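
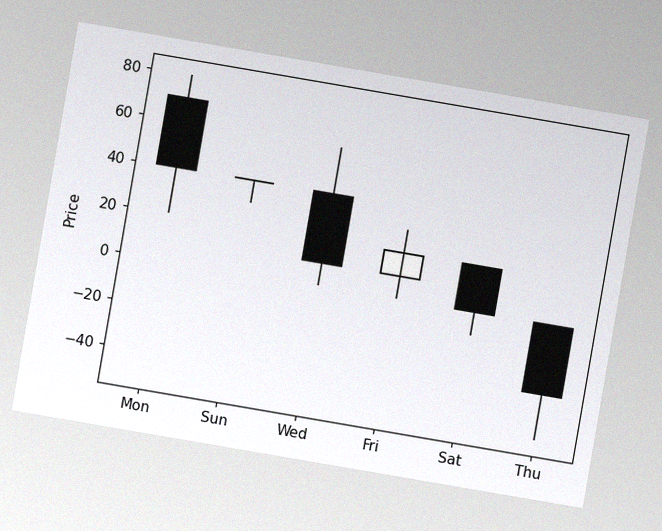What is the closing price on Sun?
40

The chart is tilted about 10° clockwise, with some photo noise. The Sun candle closes at 40.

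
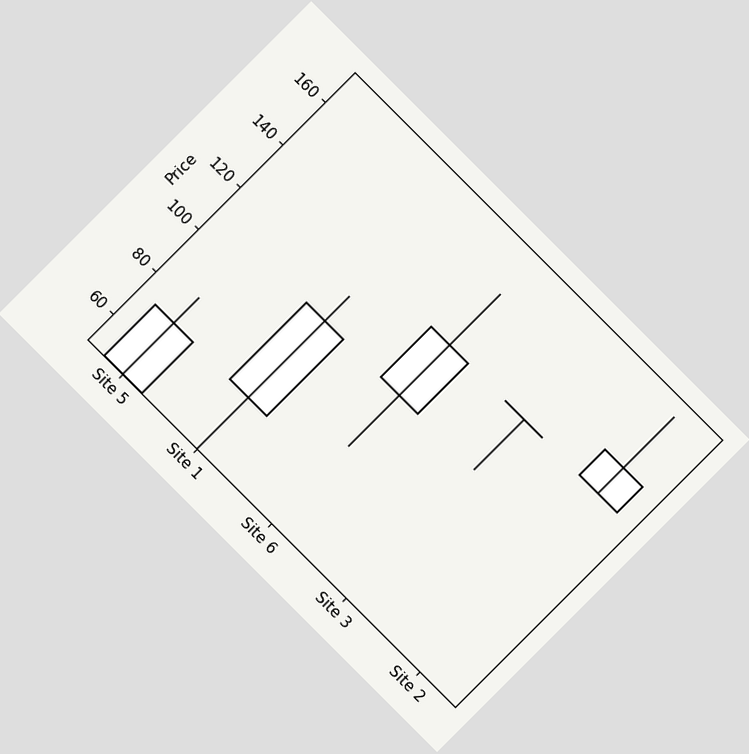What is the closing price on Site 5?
72

The chart is tilted about 45° clockwise. The Site 5 candle closes at 72.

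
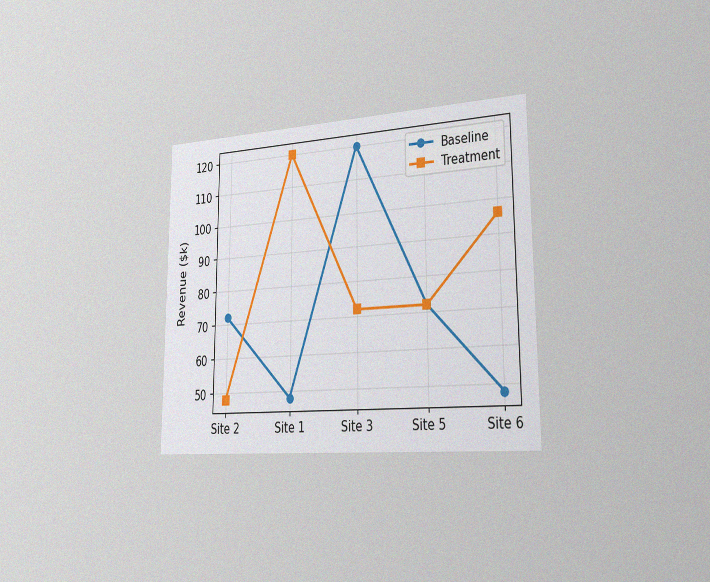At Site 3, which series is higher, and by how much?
The chart is viewed slightly from the right, with some photo noise. At Site 3, Baseline sits above the other line by $48k.

Baseline, by $48k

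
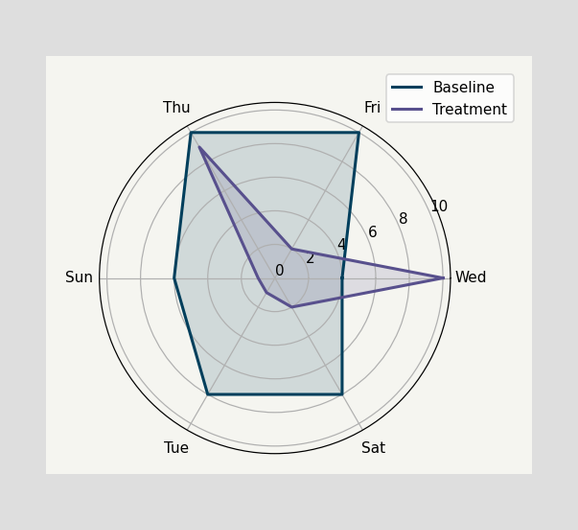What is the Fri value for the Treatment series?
On the Fri axis, Treatment reaches 2.

2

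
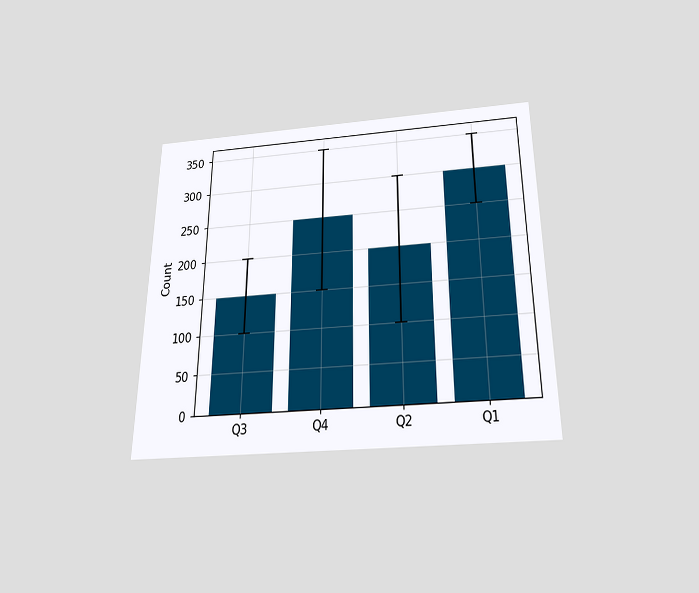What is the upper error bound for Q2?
300

The chart is viewed slightly from below. The Q2 bar's upper whisker reaches 300.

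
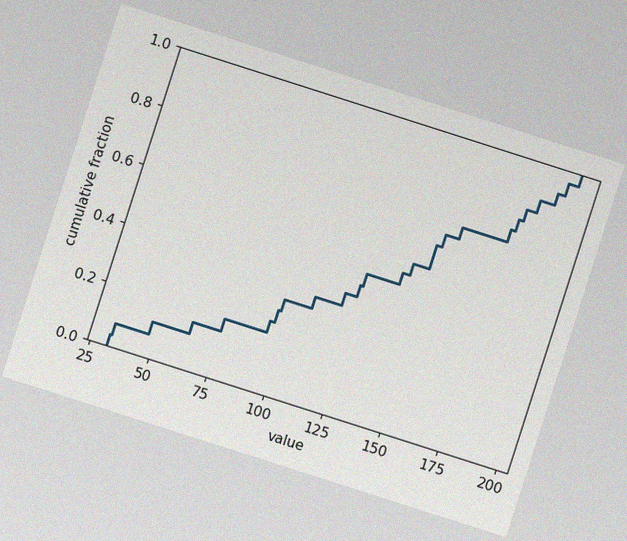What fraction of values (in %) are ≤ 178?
80%

The chart is tilted about 18° clockwise, with some photo noise. At x=178 the ECDF step is at 80%.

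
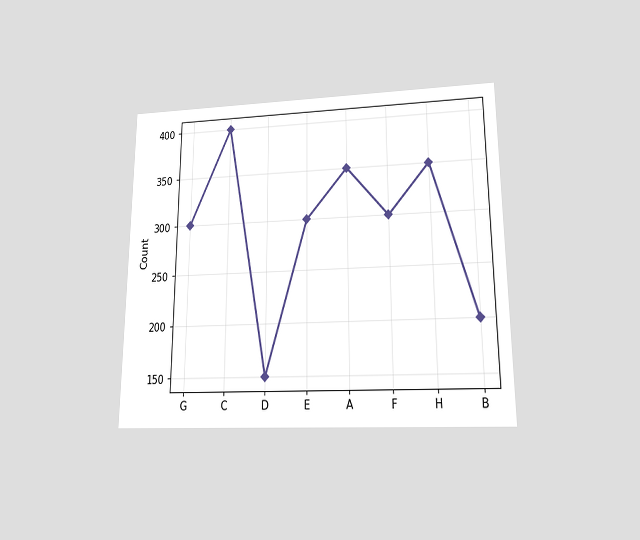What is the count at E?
The chart is viewed at a slight angle. At E, the line is at 300.

300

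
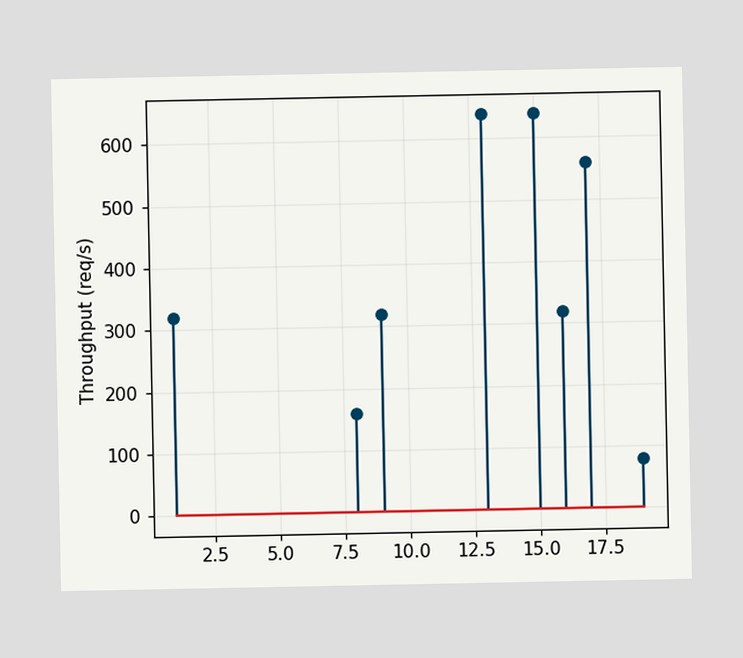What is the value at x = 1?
320req/s

The stem at x=1 reaches 320req/s.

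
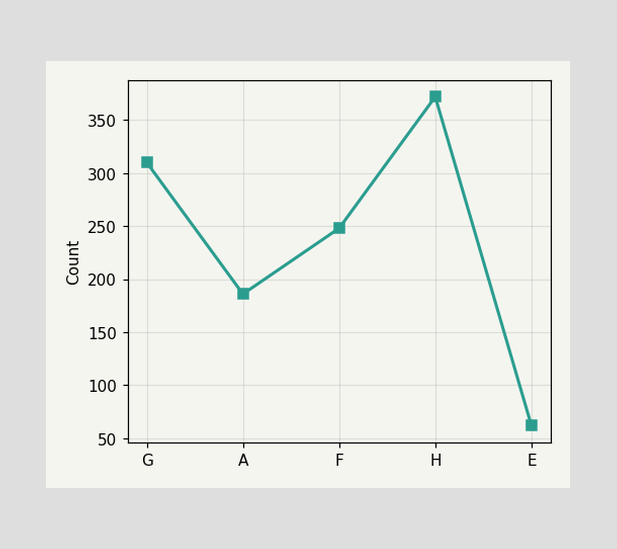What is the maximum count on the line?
372

The highest point is at H, and reading across to the y-axis gives 372.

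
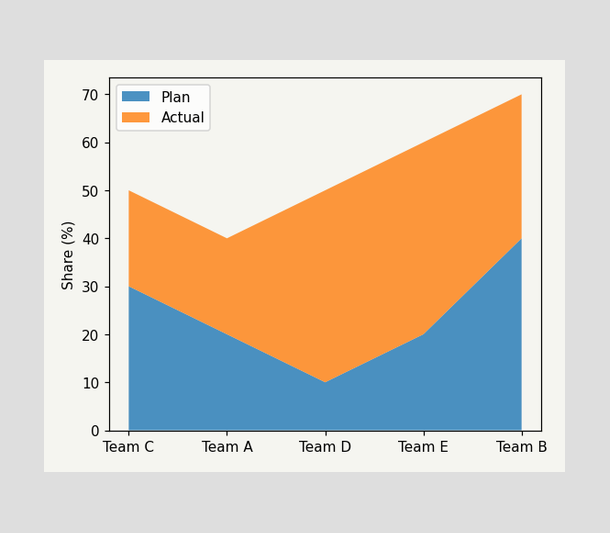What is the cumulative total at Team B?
70%

The stacked total at Team B reaches 70%.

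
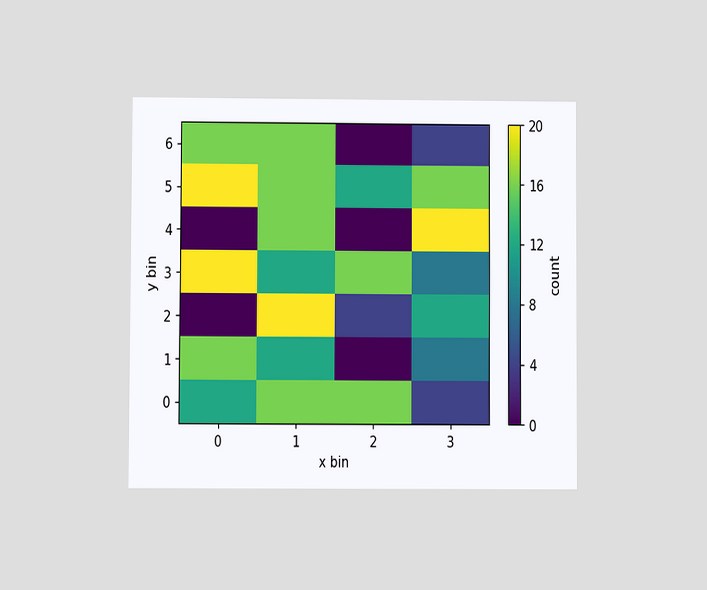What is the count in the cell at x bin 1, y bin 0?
The chart is viewed at a slight angle. Matching the cell (1, 0) against the colorbar gives 16.

16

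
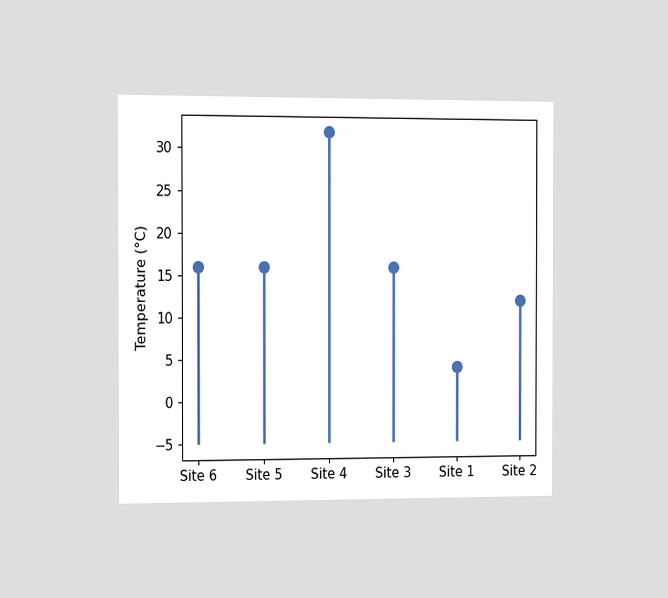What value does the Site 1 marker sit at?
The chart is viewed slightly from the left. The Site 1 marker sits at 4°C.

4°C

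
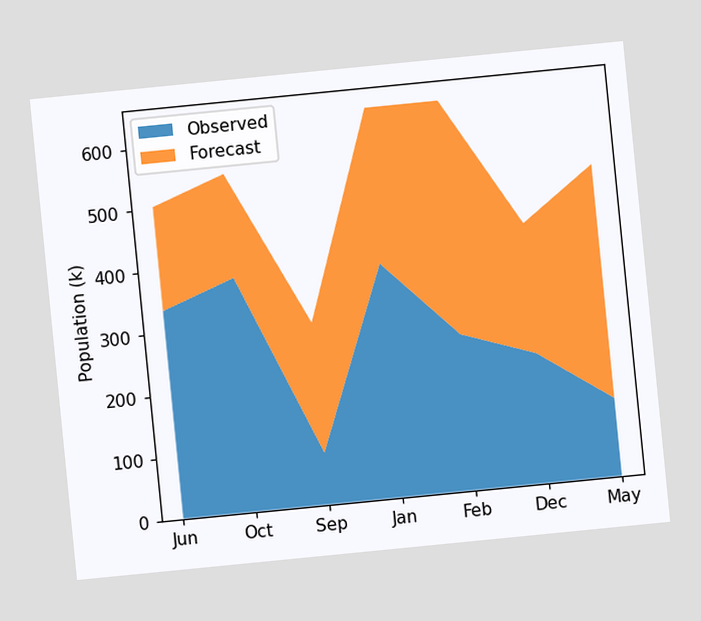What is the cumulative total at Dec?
420k

The chart is tilted about 6° counter-clockwise. The stacked total at Dec reaches 420k.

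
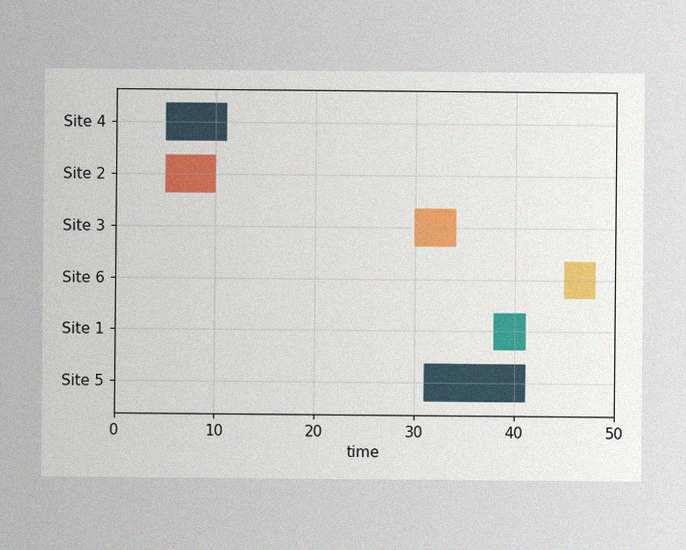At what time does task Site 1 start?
38

The image has some photo noise and uneven lighting. The Site 1 bar begins at t=38.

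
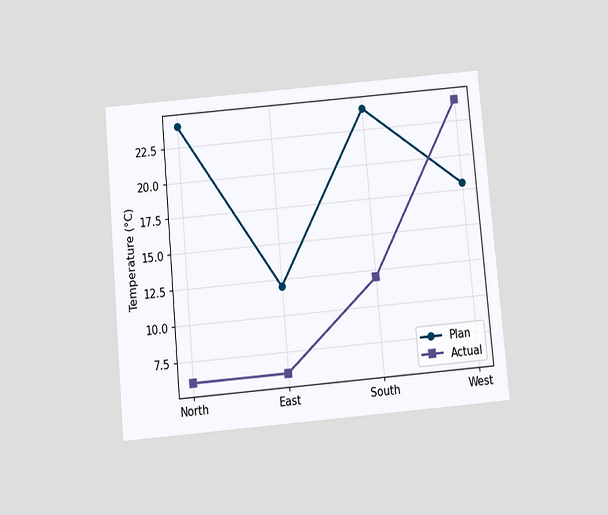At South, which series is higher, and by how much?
The chart is tilted about 5° counter-clockwise and viewed slightly from below. At South, Plan sits above the other line by 12°C.

Plan, by 12°C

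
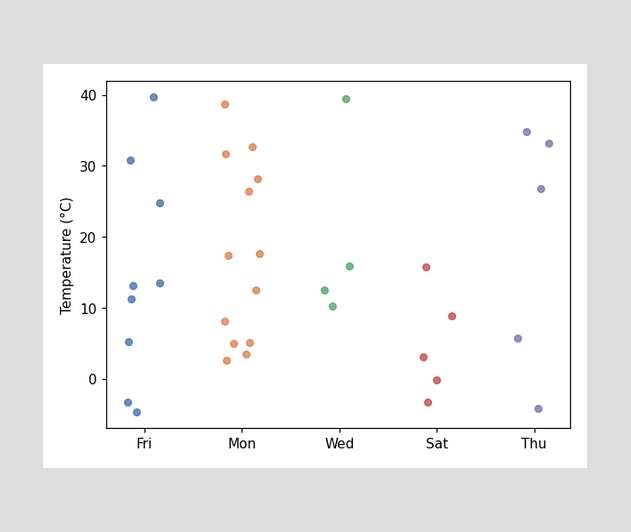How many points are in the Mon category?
Counting the markers in the Mon column gives 13.

13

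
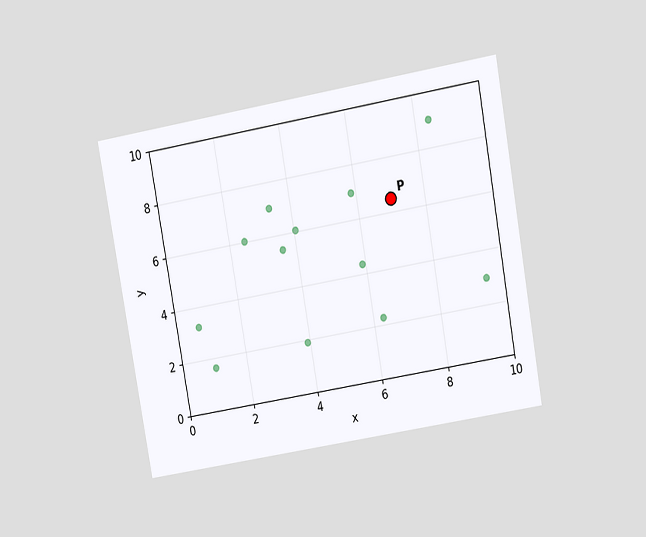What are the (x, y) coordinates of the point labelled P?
The chart is tilted about 10° counter-clockwise and viewed at a slight angle. Following the gridlines from P to each axis, P sits at (7, 6.5).

(7, 6.5)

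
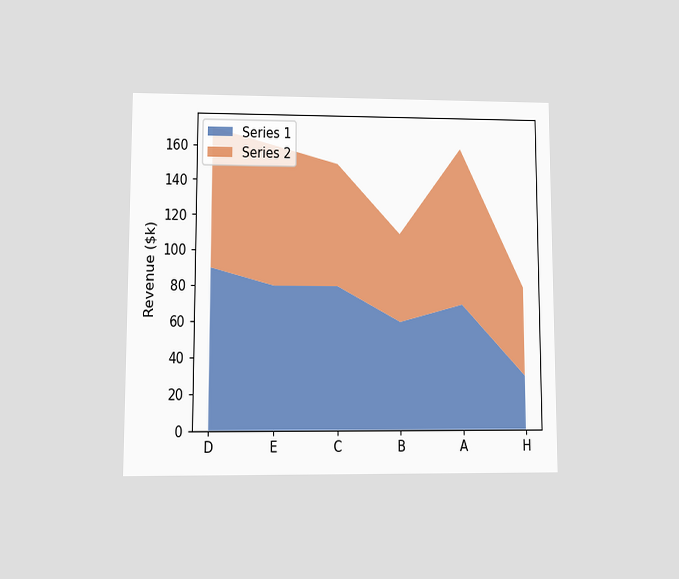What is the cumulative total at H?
The chart is viewed at a slight angle. The stacked total at H reaches $80k.

$80k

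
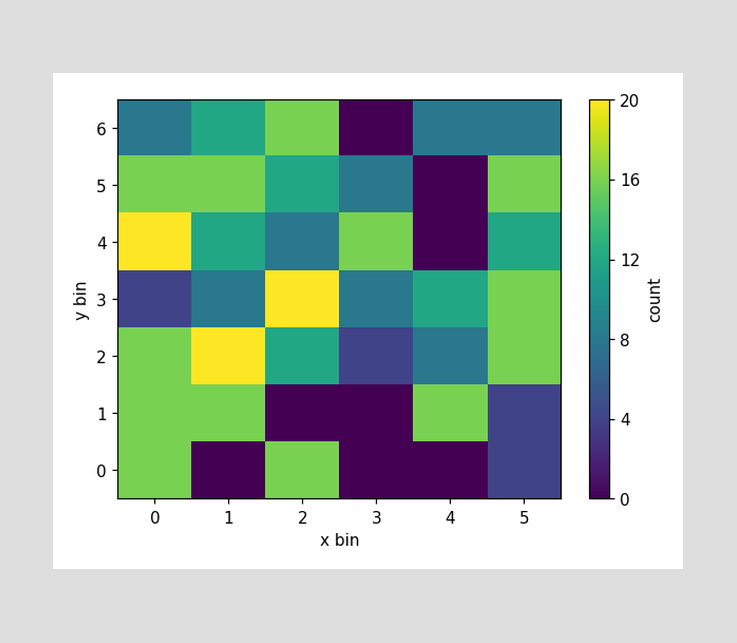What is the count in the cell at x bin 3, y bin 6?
Matching the cell (3, 6) against the colorbar gives 0.

0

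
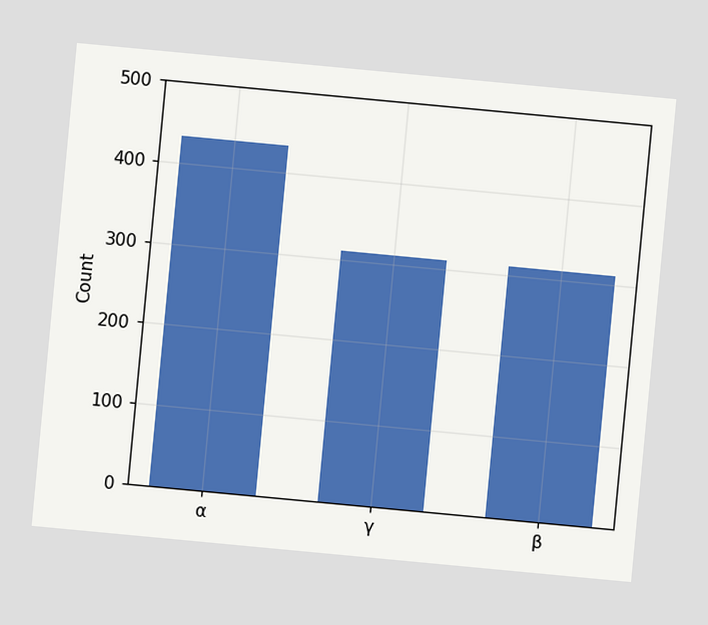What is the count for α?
The chart is tilted about 5° clockwise. Reading along the chart's y-axis, the α bar reaches 434.

434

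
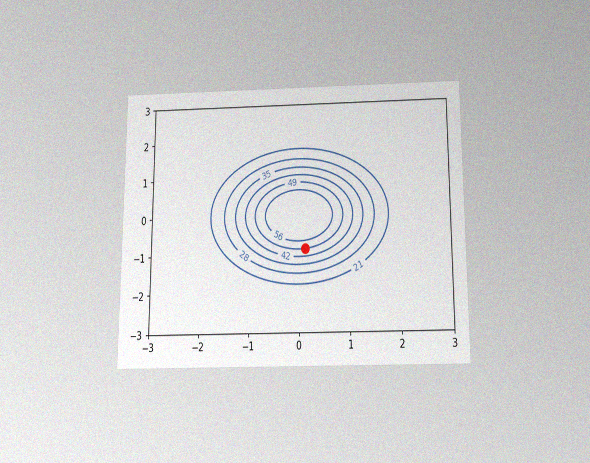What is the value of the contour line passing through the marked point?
The chart is viewed slightly from below, with some photo noise. The marked point sits on the contour labelled 49.

49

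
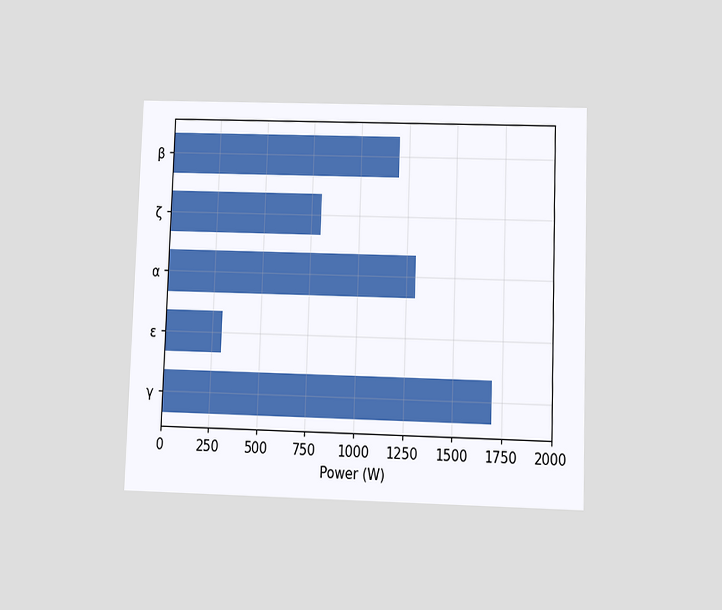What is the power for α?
The chart is viewed slightly from below. Reading along the chart's x-axis, the α bar reaches 1300W.

1300W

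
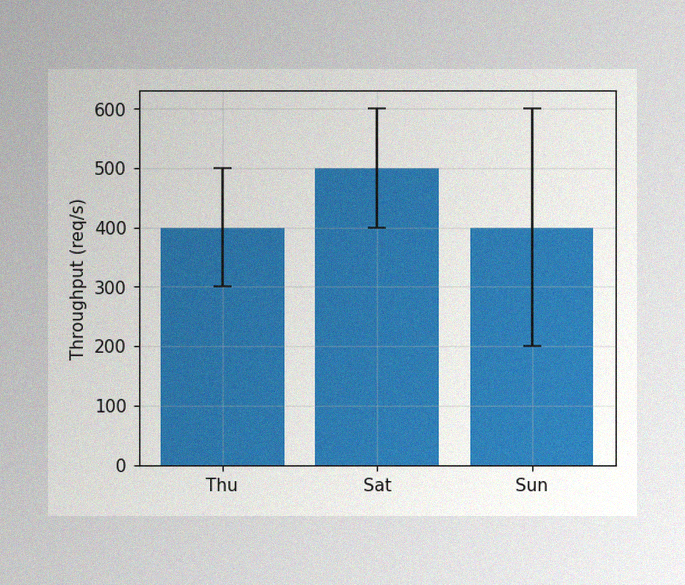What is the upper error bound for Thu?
500req/s

The image has some photo noise and uneven lighting. The Thu bar's upper whisker reaches 500req/s.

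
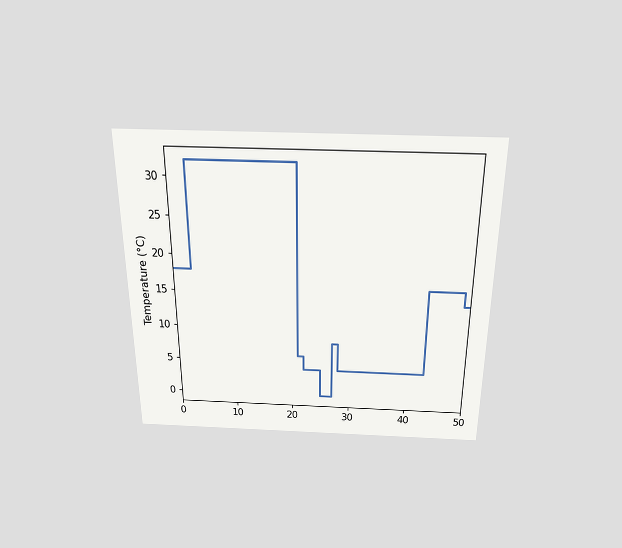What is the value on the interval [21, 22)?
The chart is viewed slightly from above. On [21, 22) the step sits at 6°C.

6°C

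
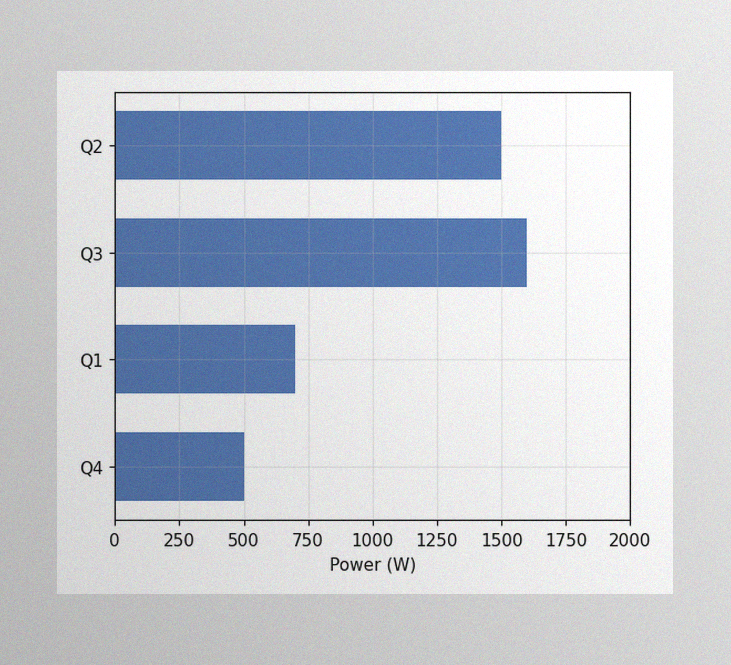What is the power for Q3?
1600W

The image has some photo noise and uneven lighting. Reading along the chart's x-axis, the Q3 bar reaches 1600W.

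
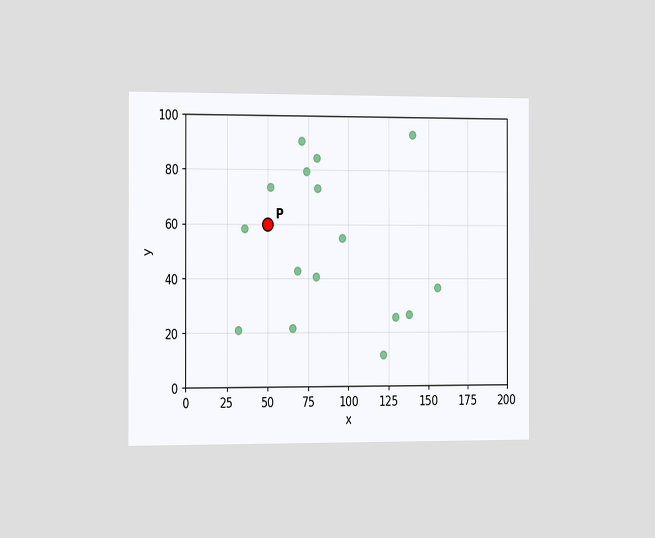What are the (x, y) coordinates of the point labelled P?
(50, 60)

The chart is viewed slightly from the left. Following the gridlines from P to each axis, P sits at (50, 60).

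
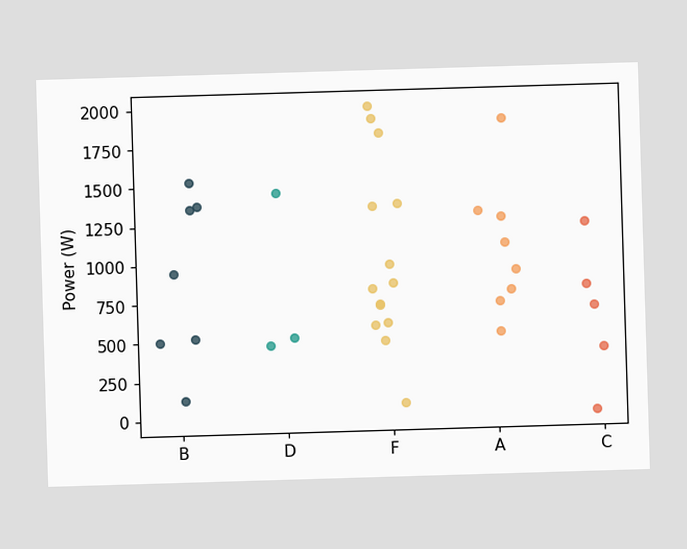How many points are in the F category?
14

Counting the markers in the F column gives 14.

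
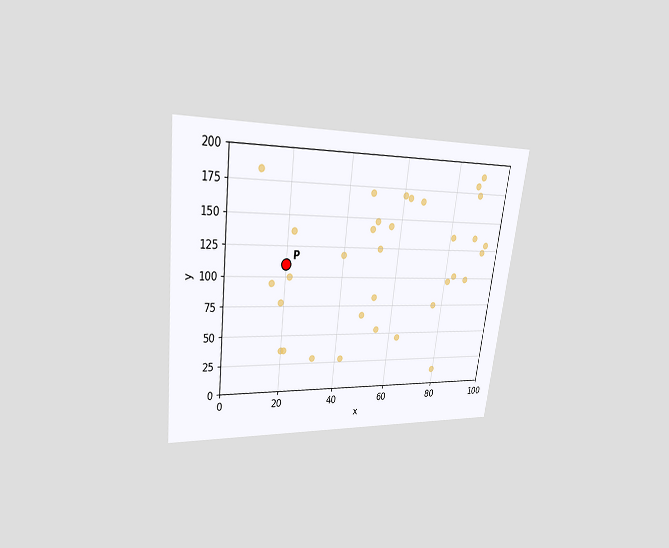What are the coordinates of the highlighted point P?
(20, 110)

The chart is tilted about 7° clockwise and viewed at a slight angle. Following the gridlines from P to each axis, P sits at (20, 110).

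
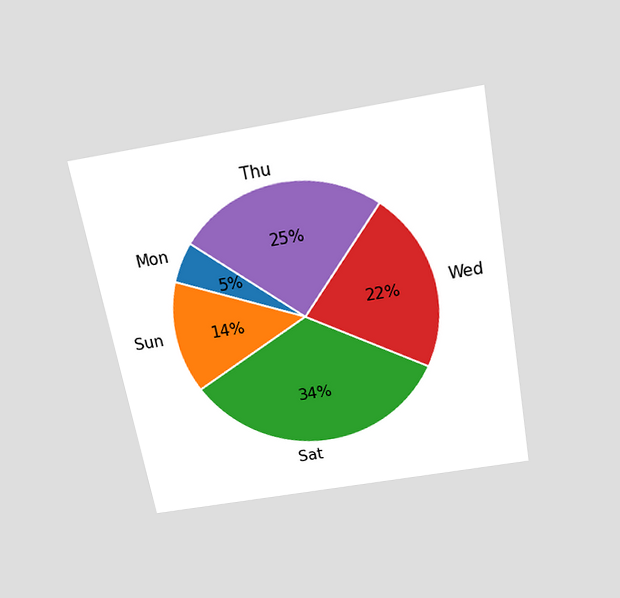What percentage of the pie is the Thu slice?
25%

The chart is tilted about 10° counter-clockwise and viewed slightly from above. The Thu slice takes up 25% of the pie.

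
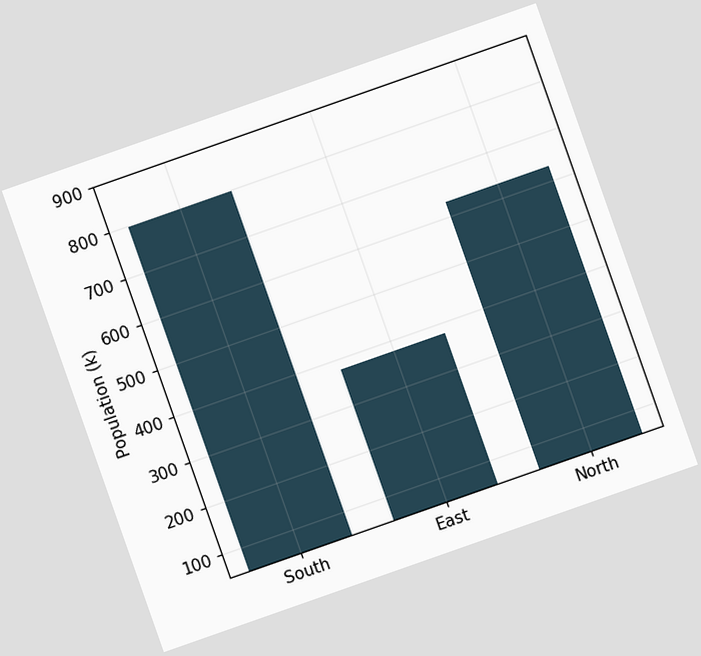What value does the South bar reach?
The chart is tilted about 19° counter-clockwise. Reading along the chart's y-axis, the South bar reaches 798k.

798k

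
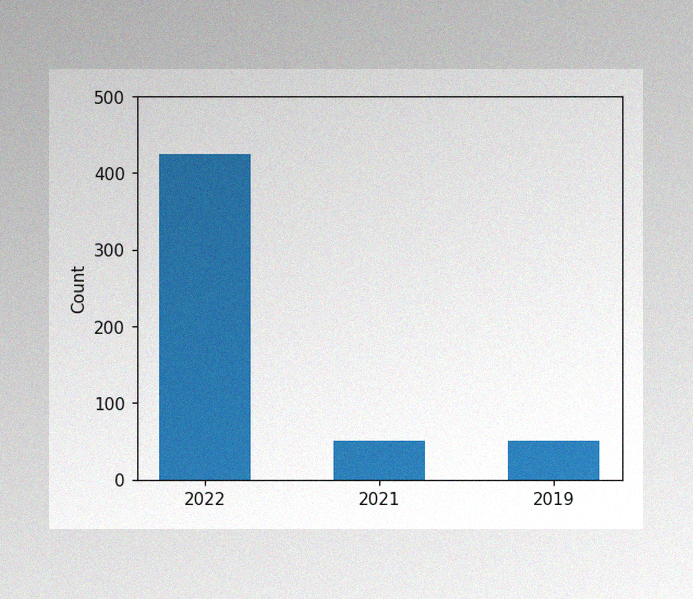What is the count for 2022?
425

The image has some photo noise and uneven lighting. Reading along the chart's y-axis, the 2022 bar reaches 425.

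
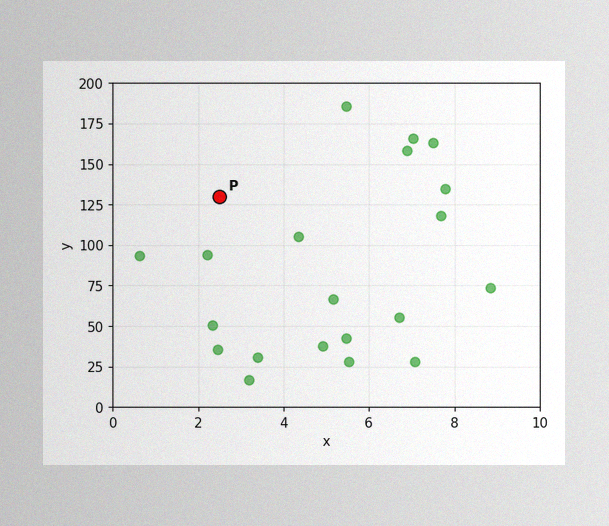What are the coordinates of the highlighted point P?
(2.5, 130)

The image has some photo noise and uneven lighting. Following the gridlines from P to each axis, P sits at (2.5, 130).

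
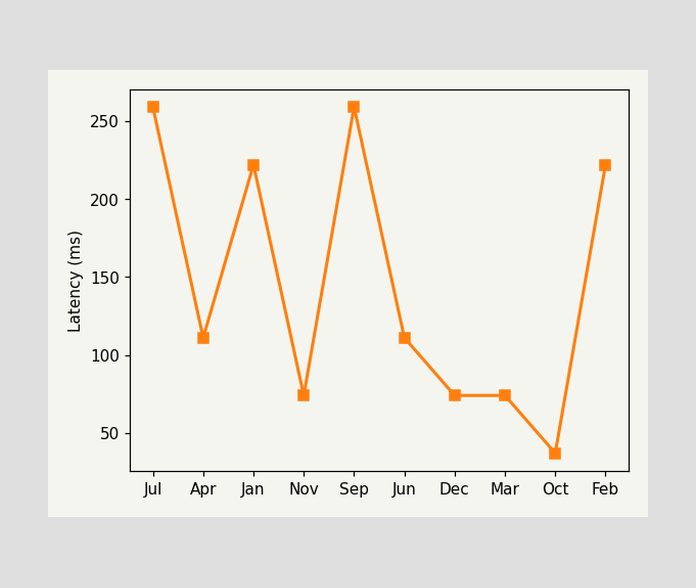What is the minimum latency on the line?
37ms

The lowest point is at Oct, and reading across to the y-axis gives 37ms.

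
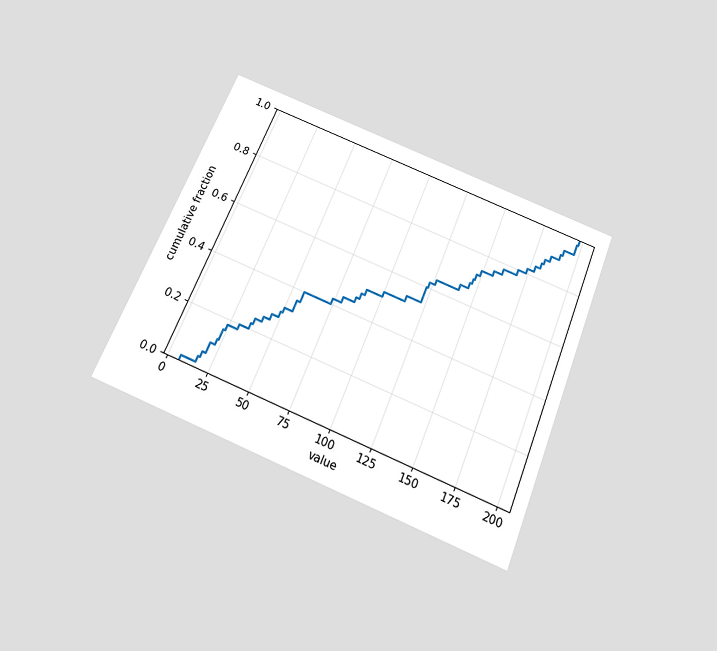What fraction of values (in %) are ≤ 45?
The chart is tilted about 22° clockwise and viewed slightly from below. At x=45 the ECDF step is at 28%.

28%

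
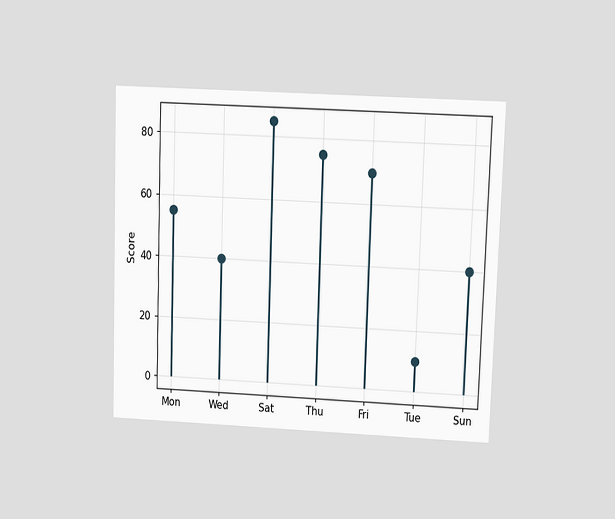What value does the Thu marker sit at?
75

The chart is viewed at a slight angle. The Thu marker sits at 75.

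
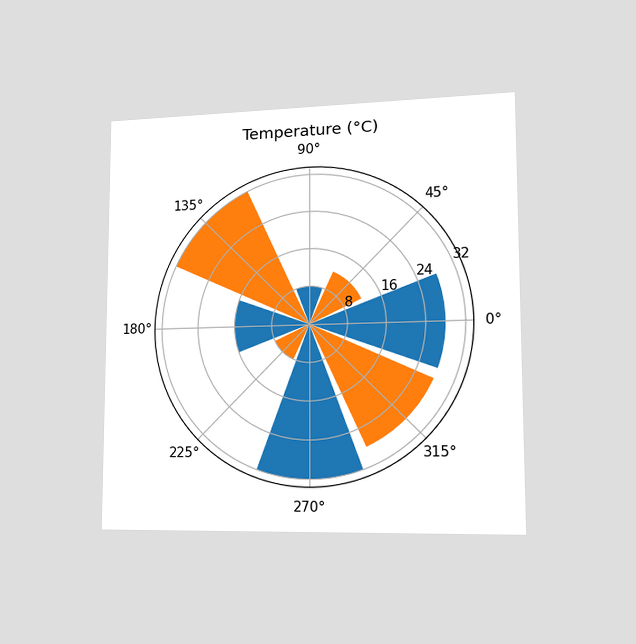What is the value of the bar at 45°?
12°C

The chart is viewed slightly from the right. The bar at 45° reaches 12°C on the radial axis.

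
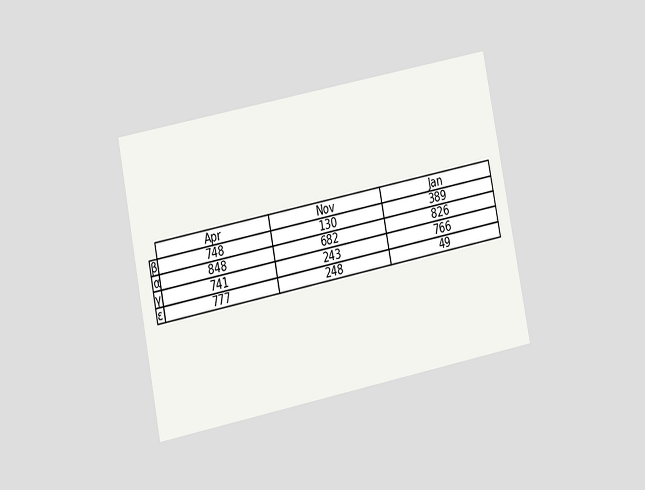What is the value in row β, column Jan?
389

The chart is tilted about 11° counter-clockwise and viewed at a slight angle. The (β, Jan) cell reads 389.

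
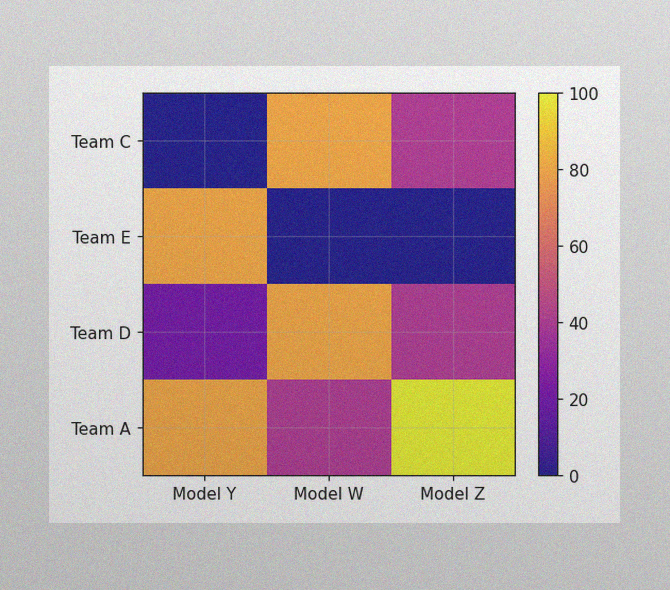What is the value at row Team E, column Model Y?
The image has some photo noise and uneven lighting. Matching cell (Team E, Model Y) against the colorbar gives 80.

80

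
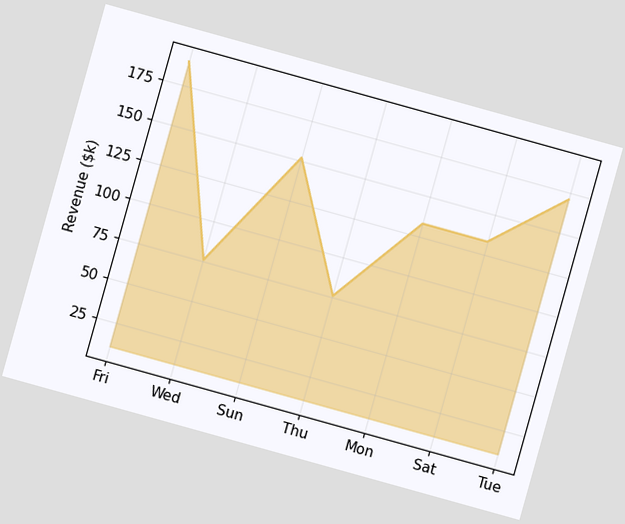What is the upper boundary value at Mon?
$133k

The chart is tilted about 16° clockwise. At Mon the upper boundary is at $133k.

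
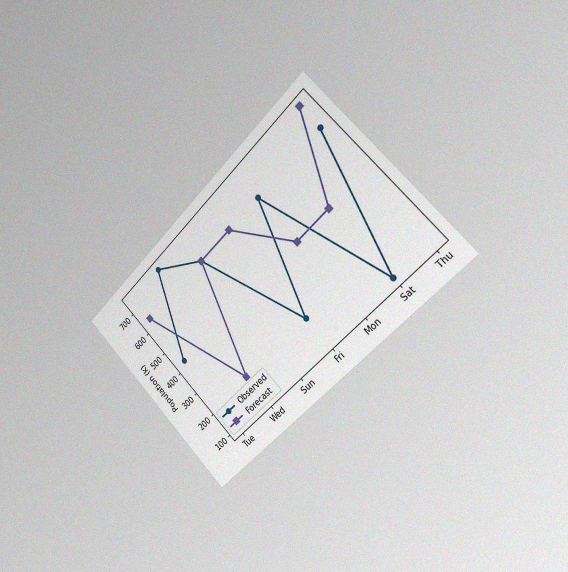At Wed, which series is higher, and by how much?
Observed, by 530k

The chart is tilted about 45° counter-clockwise and viewed slightly from the right, with some photo noise. At Wed, Observed sits above the other line by 530k.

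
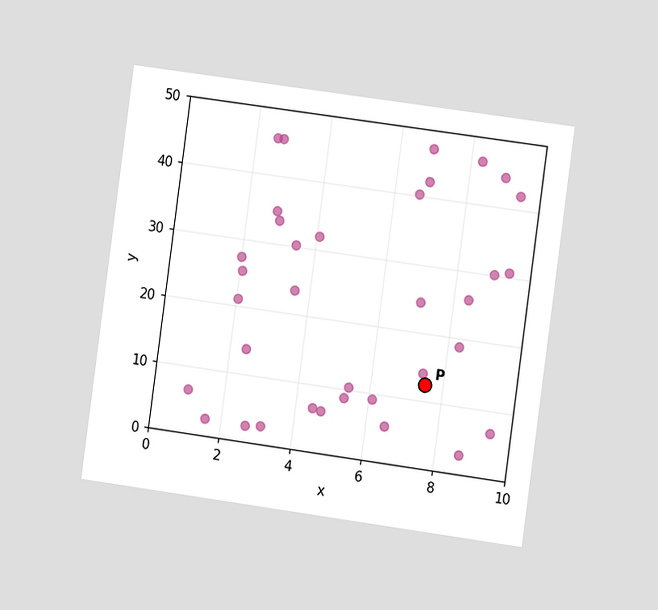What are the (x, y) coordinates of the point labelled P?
(7.5, 12.5)

The chart is tilted about 8° clockwise and viewed slightly from the right. Following the gridlines from P to each axis, P sits at (7.5, 12.5).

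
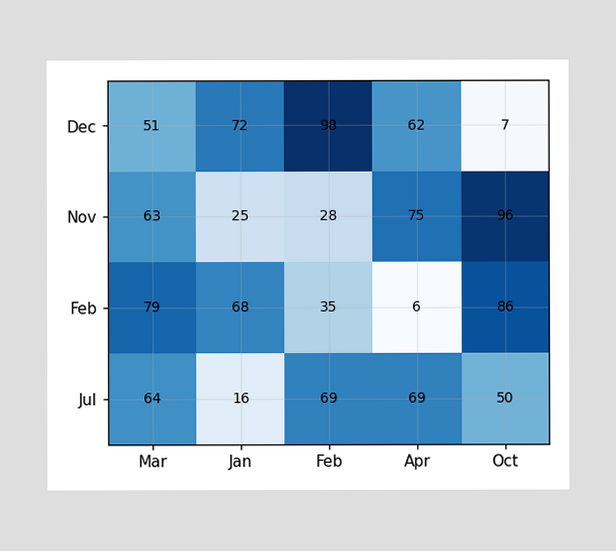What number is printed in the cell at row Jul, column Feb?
69

The (Jul, Feb) cell reads 69.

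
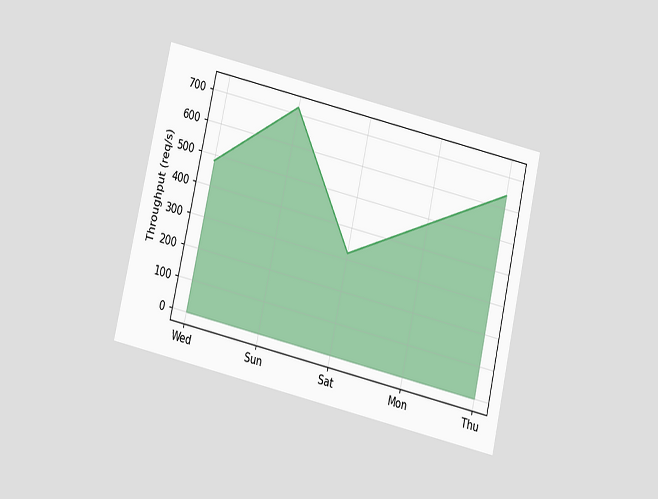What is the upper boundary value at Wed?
The chart is tilted about 13° clockwise and viewed slightly from below. At Wed the upper boundary is at 480req/s.

480req/s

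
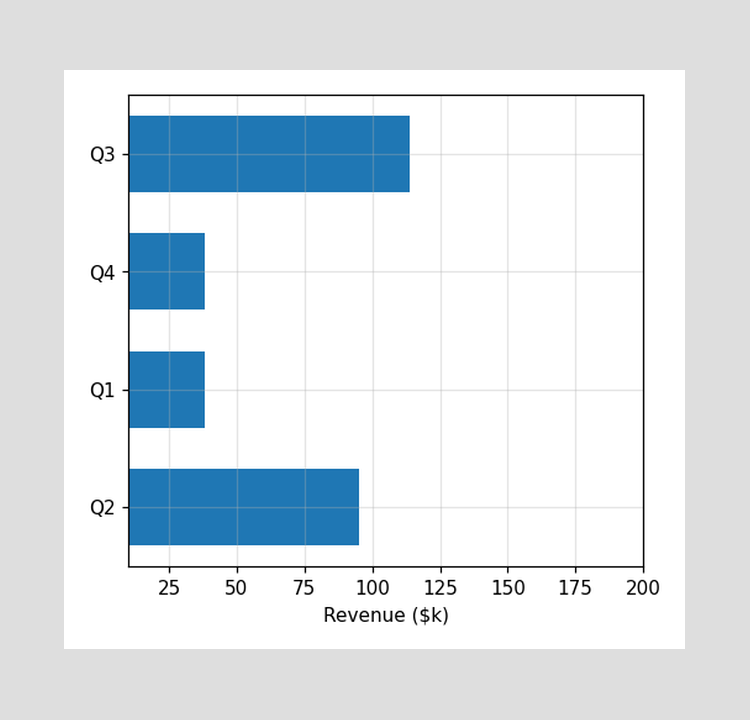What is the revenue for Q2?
Reading along the chart's x-axis, the Q2 bar reaches $95k.

$95k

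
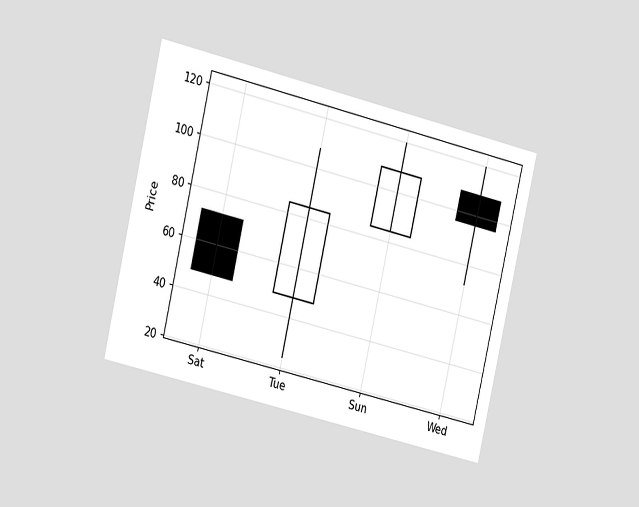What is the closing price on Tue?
84

The chart is tilted about 13° clockwise and viewed at a slight angle. The Tue candle closes at 84.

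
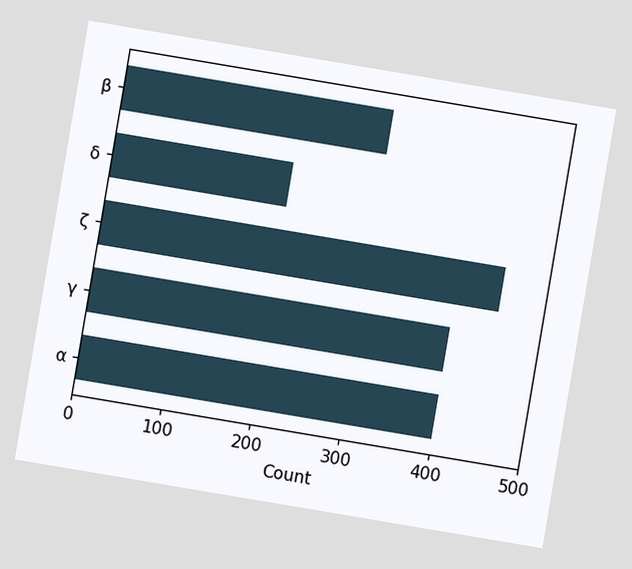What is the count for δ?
200

The chart is tilted about 10° clockwise. Reading along the chart's x-axis, the δ bar reaches 200.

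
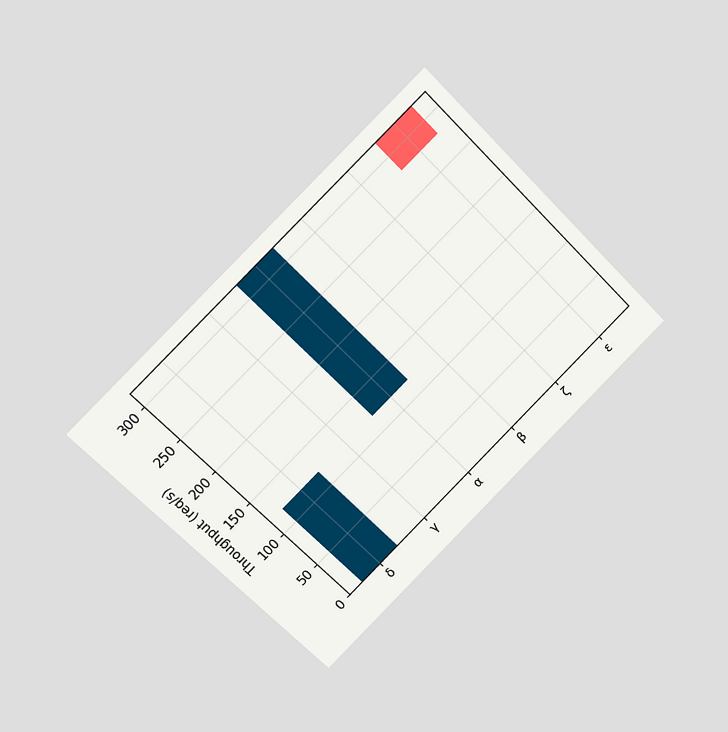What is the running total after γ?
120req/s

The chart is tilted about 45° counter-clockwise and viewed at a slight angle. After γ the running total reaches 120req/s.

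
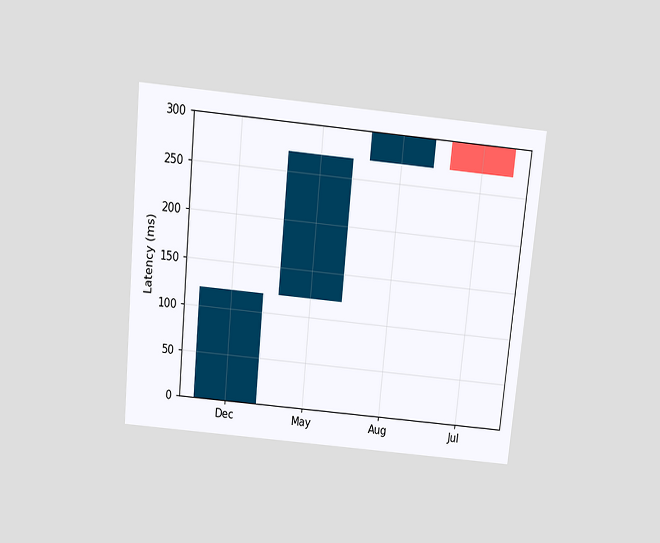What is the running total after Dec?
120ms

The chart is tilted about 6° clockwise and viewed slightly from above. After Dec the running total reaches 120ms.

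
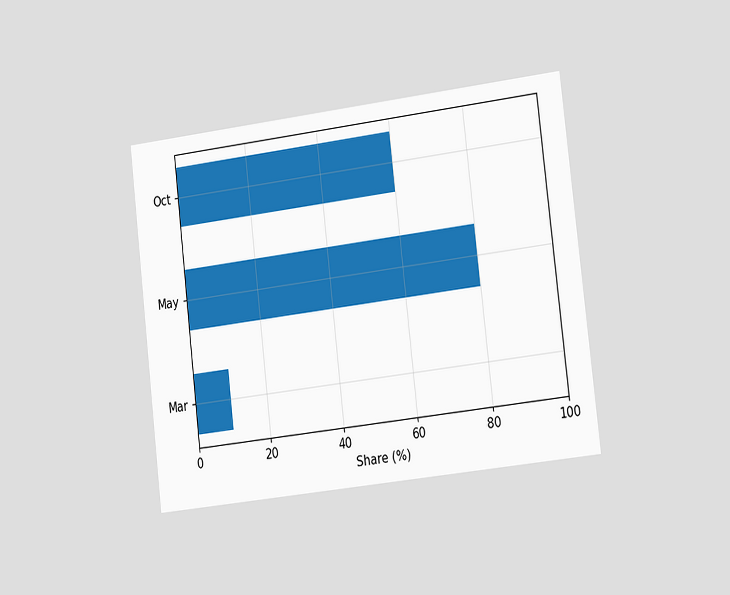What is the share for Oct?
60%

The chart is tilted about 7° counter-clockwise and viewed slightly from the right. Reading along the chart's x-axis, the Oct bar reaches 60%.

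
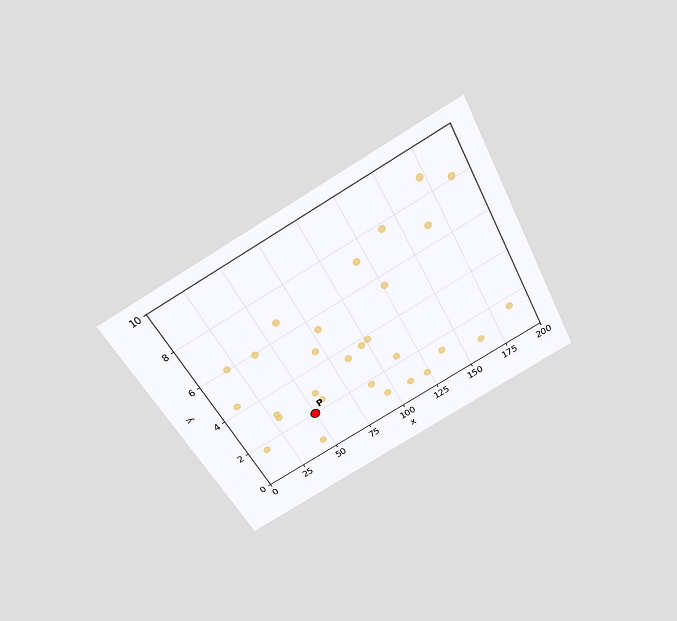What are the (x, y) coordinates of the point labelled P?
The chart is tilted about 28° counter-clockwise and viewed slightly from above. Following the gridlines from P to each axis, P sits at (50, 2).

(50, 2)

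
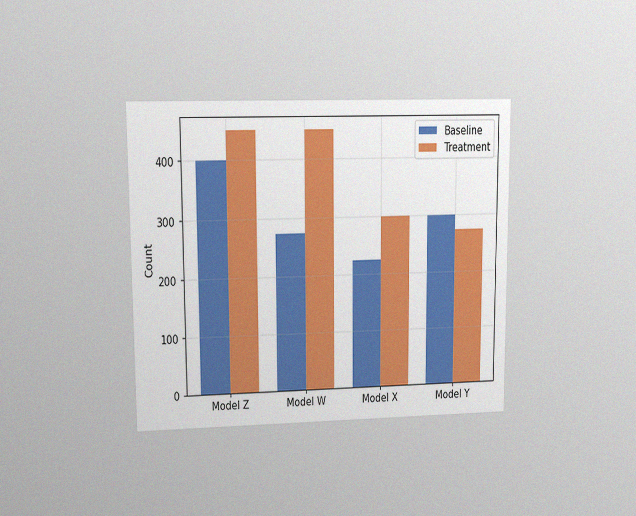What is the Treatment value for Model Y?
275

The chart is viewed at a slight angle, with some photo noise. The Treatment bar at Model Y reaches 275 on the y-axis.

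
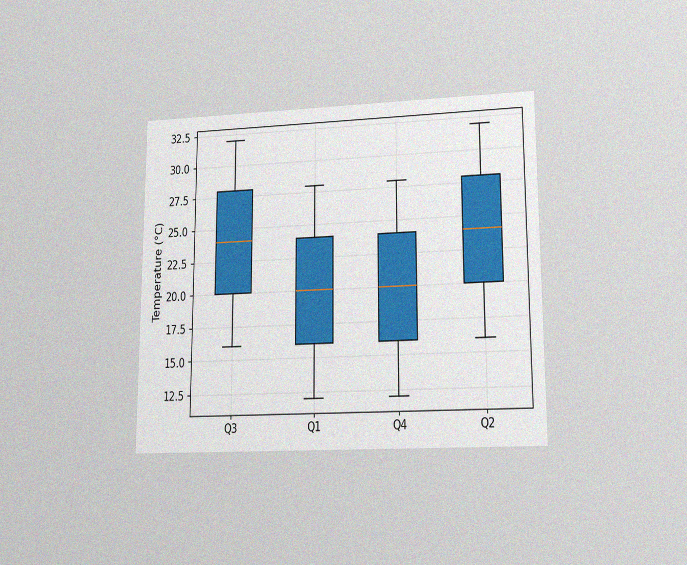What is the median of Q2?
The chart is viewed at a slight angle, with some photo noise. The median line in the Q2 box sits at 24°C.

24°C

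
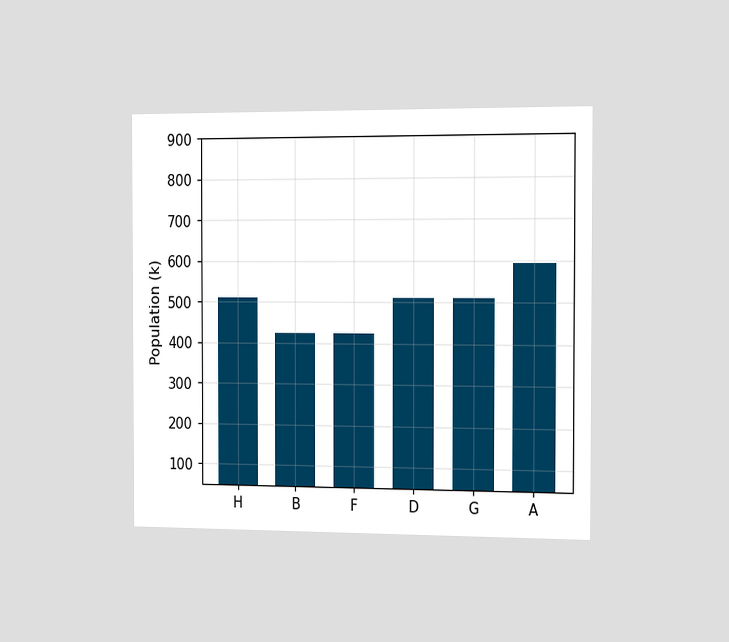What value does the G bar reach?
The chart is viewed slightly from the right. Reading along the chart's y-axis, the G bar reaches 510k.

510k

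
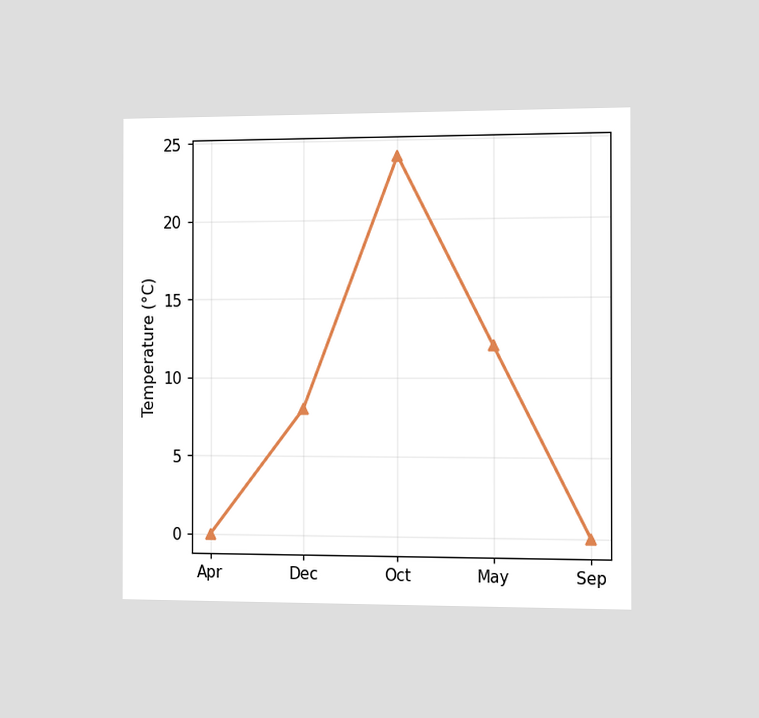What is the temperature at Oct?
24°C

The chart is viewed slightly from the right. At Oct, the line is at 24°C.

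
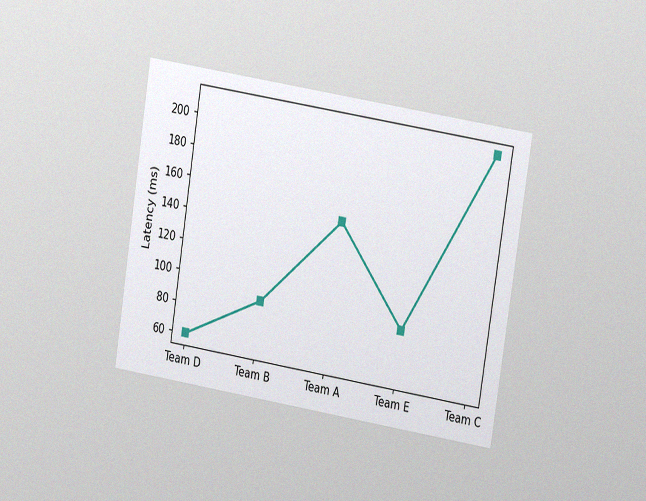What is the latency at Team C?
The chart is tilted about 9° clockwise and viewed at a slight angle, with some photo noise. At Team C, the line is at 210ms.

210ms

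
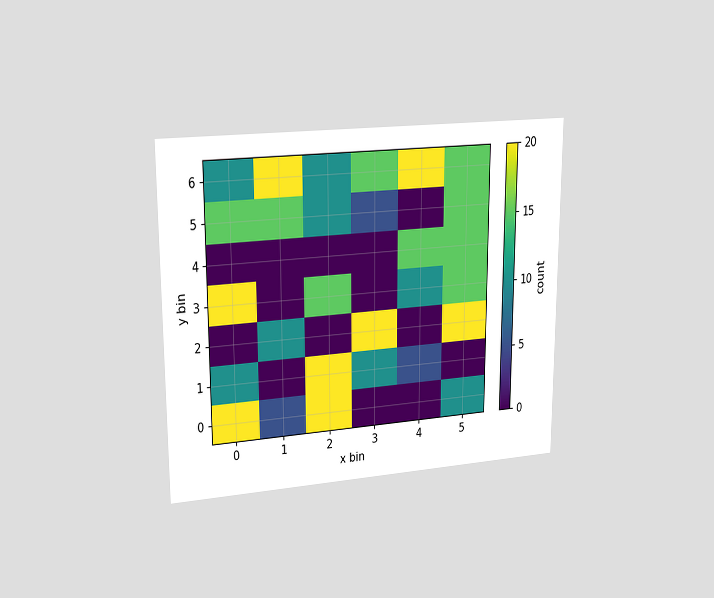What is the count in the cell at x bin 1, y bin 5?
The chart is viewed at a slight angle. Matching the cell (1, 5) against the colorbar gives 15.

15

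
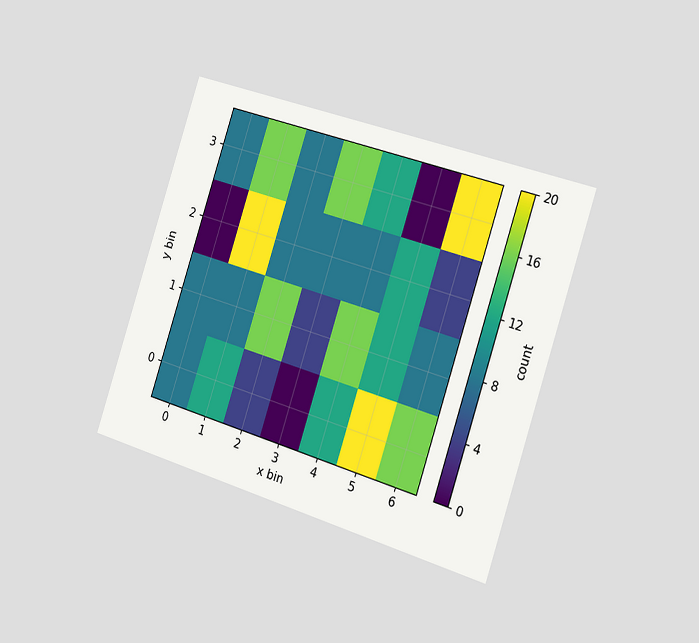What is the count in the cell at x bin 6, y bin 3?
The chart is tilted about 18° clockwise and viewed slightly from the right. Matching the cell (6, 3) against the colorbar gives 20.

20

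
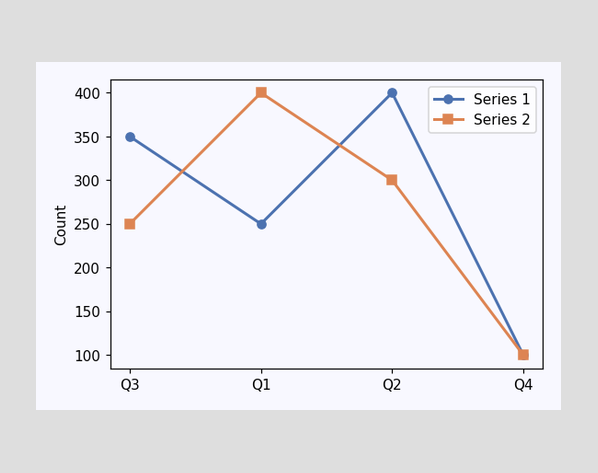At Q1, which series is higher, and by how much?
At Q1, Series 2 sits above the other line by 150.

Series 2, by 150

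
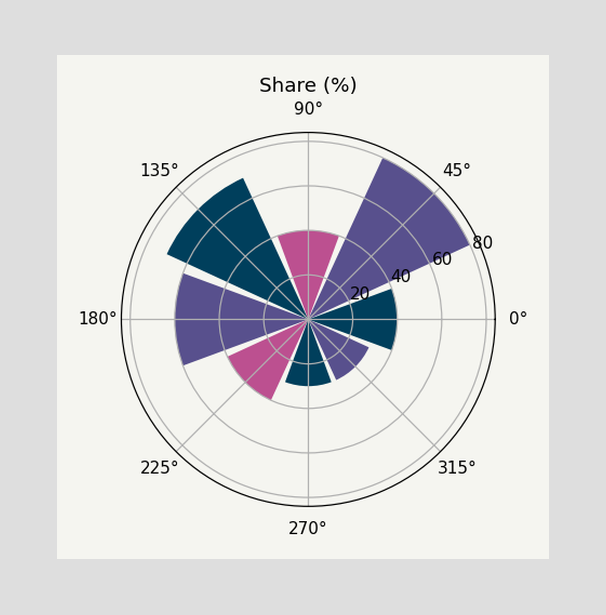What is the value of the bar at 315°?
The bar at 315° reaches 30% on the radial axis.

30%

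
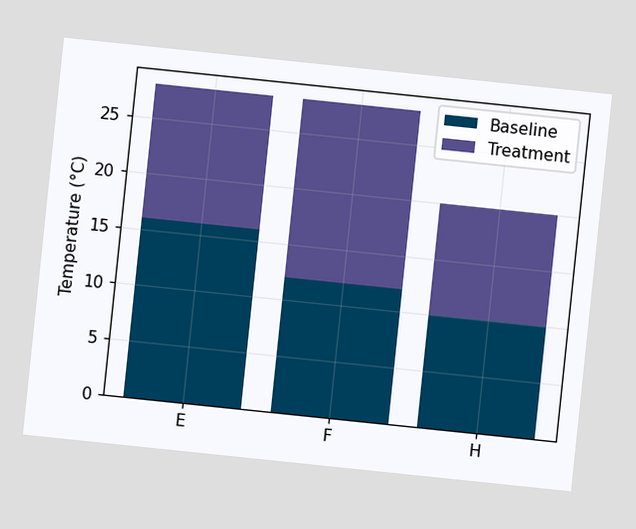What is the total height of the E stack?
The chart is tilted about 6° clockwise. The E stack's top reaches 28°C on the y-axis.

28°C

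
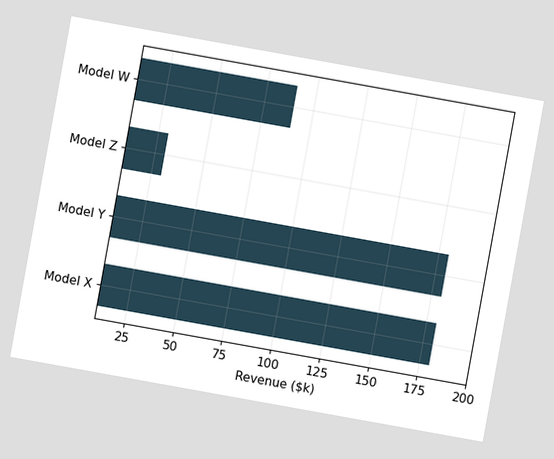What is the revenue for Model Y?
$180k

The chart is tilted about 10° clockwise. Reading along the chart's x-axis, the Model Y bar reaches $180k.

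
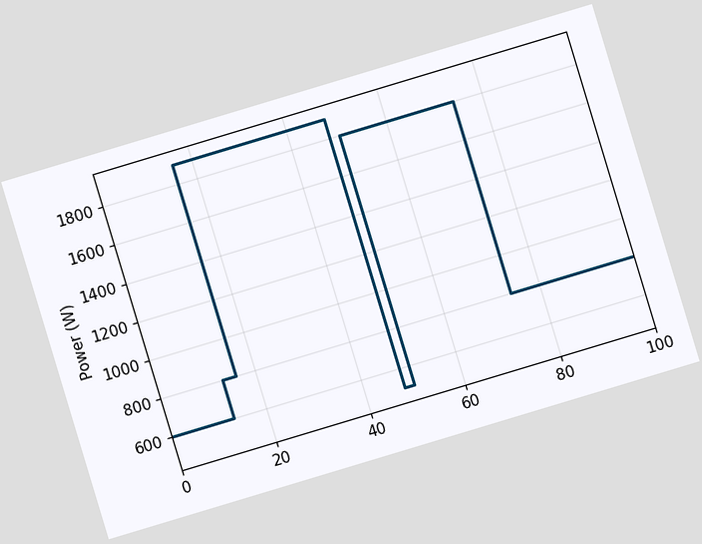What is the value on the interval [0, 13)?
600W

The chart is tilted about 17° counter-clockwise. On [0, 13) the step sits at 600W.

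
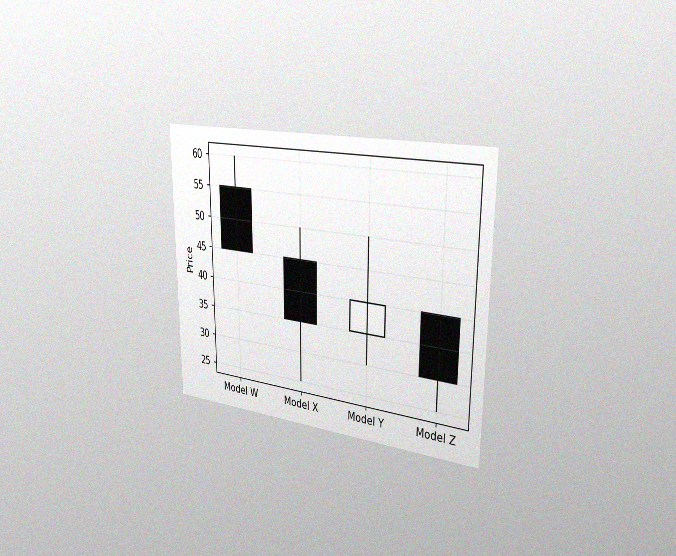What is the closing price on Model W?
The chart is viewed slightly from the right, with some photo noise. The Model W candle closes at 45.

45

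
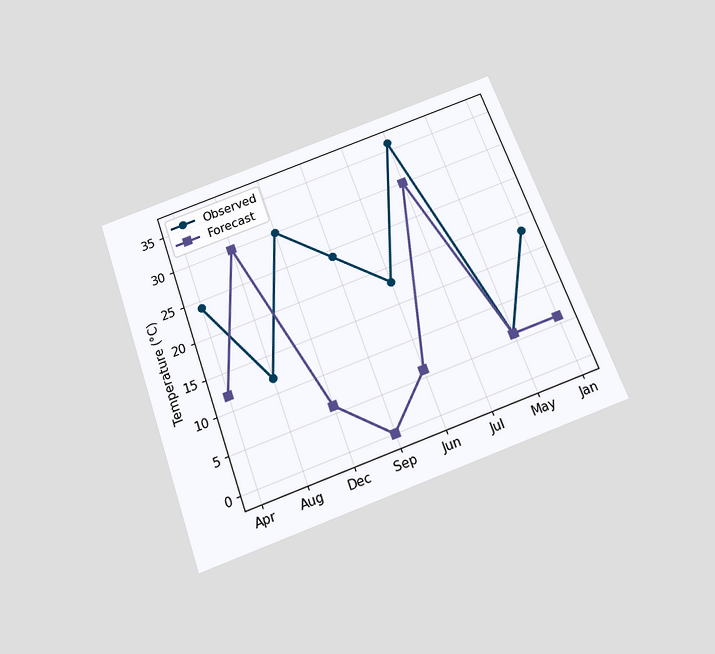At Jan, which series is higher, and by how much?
The chart is tilted about 20° counter-clockwise and viewed slightly from below. At Jan, Observed sits above the other line by 12°C.

Observed, by 12°C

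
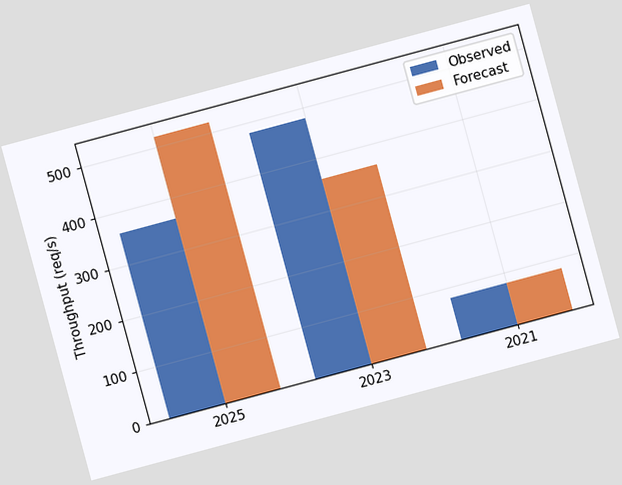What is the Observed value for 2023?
The chart is tilted about 15° counter-clockwise. The Observed bar at 2023 reaches 480req/s on the y-axis.

480req/s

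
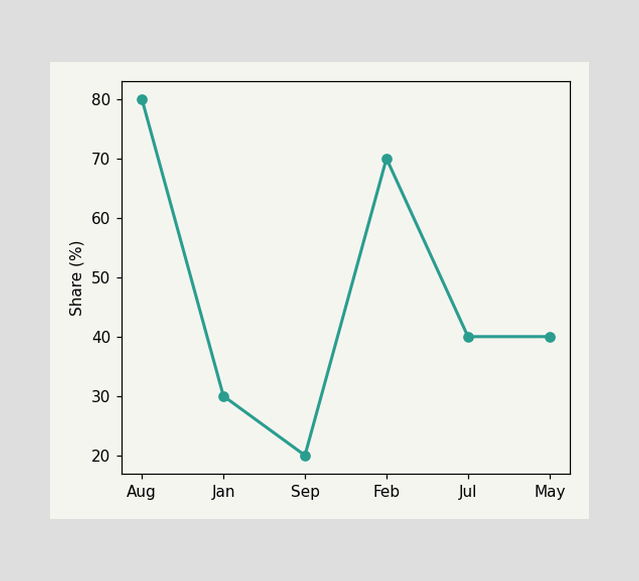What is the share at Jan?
30%

At Jan, the line is at 30%.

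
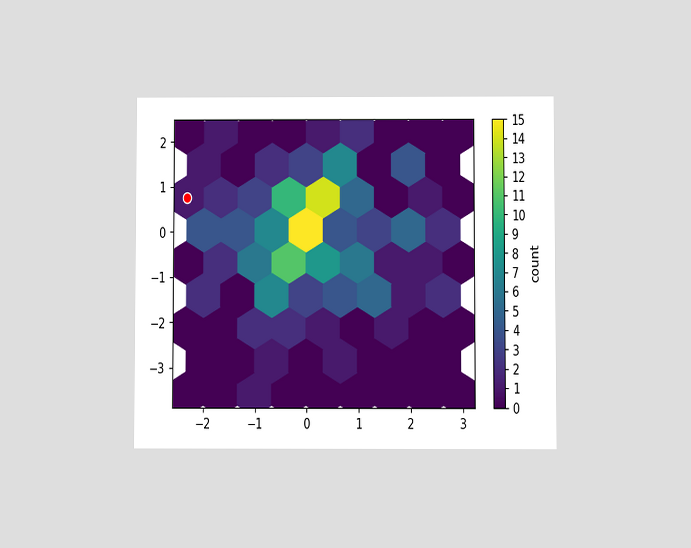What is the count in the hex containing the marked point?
1

The chart is viewed at a slight angle. The marked hex reads 1 on the colorbar.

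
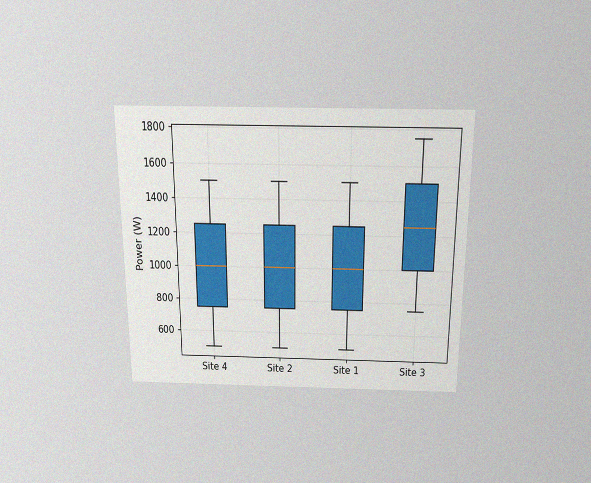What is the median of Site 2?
1000W

The chart is viewed slightly from above, with some photo noise. The median line in the Site 2 box sits at 1000W.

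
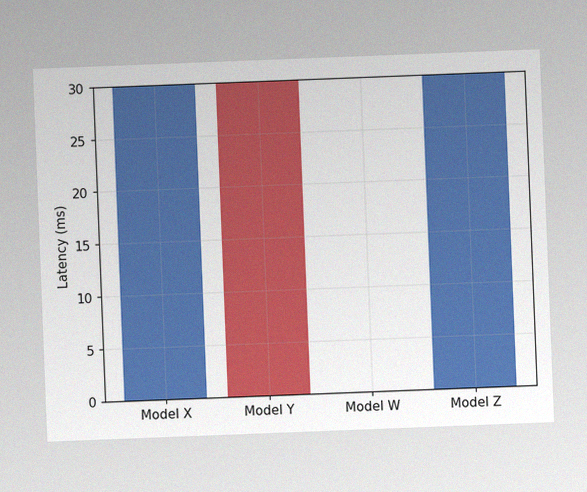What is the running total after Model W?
0ms

The chart is tilted about 2° counter-clockwise, with some photo noise. After Model W the running total reaches 0ms.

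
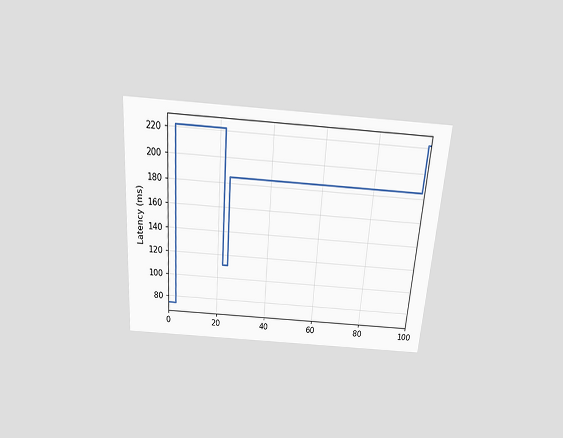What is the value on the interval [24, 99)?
185ms

The chart is tilted about 4° clockwise and viewed slightly from above. On [24, 99) the step sits at 185ms.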